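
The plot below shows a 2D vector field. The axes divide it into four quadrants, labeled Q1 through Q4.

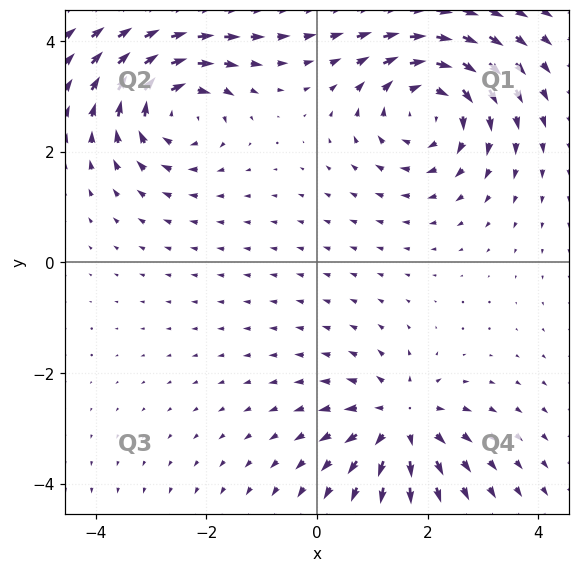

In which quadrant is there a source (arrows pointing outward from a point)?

Q4

The source sits at approximately (1.5, -2.9), which lies in quadrant Q4. The divergence there is about +4, positive as expected for a source.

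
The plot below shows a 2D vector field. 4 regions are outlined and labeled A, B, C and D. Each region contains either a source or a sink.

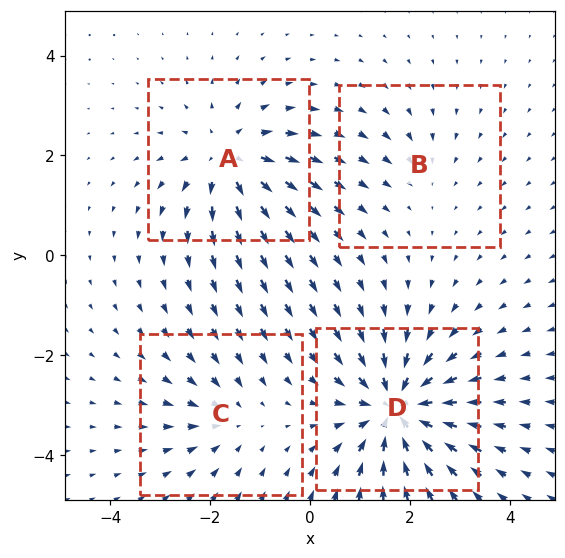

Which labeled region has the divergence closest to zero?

Divergence at each region's feature centre — A: about +5, B: about -2, C: about -3, D: about -7. Region B is closest to zero.

B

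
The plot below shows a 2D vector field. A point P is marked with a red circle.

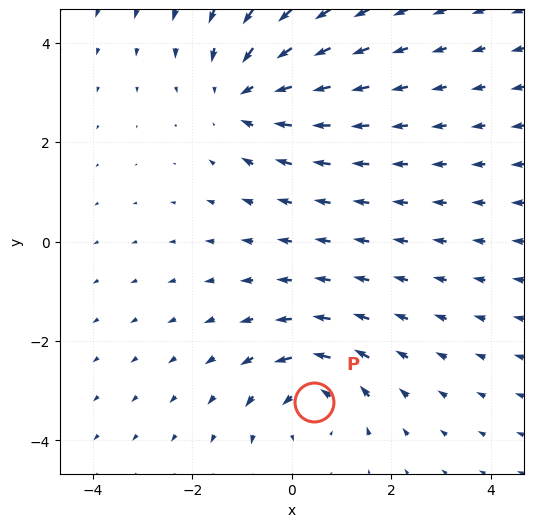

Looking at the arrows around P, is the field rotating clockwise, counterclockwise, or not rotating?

Near P at (0.4, -3.2) the arrows circulate counterclockwise. The curl (z-component) there is about +3; positive curl means counterclockwise rotation.

counterclockwise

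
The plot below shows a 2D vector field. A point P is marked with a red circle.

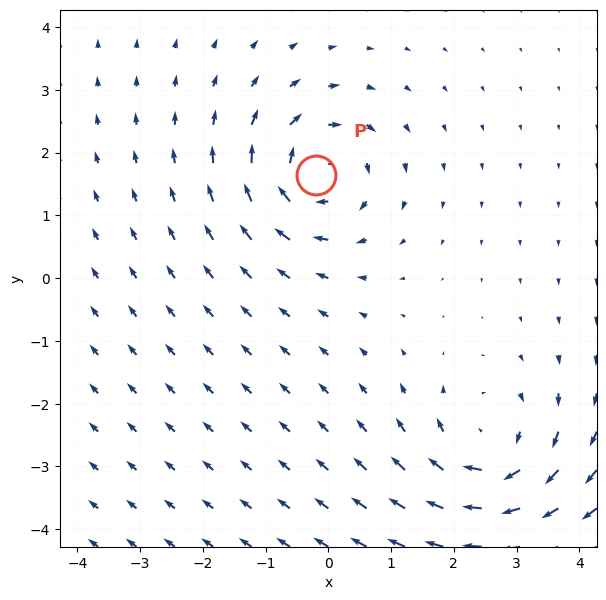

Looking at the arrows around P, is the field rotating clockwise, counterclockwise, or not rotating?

clockwise

Near P at (-0.2, 1.6) the arrows circulate clockwise. The curl (z-component) there is about -6; negative curl means clockwise rotation.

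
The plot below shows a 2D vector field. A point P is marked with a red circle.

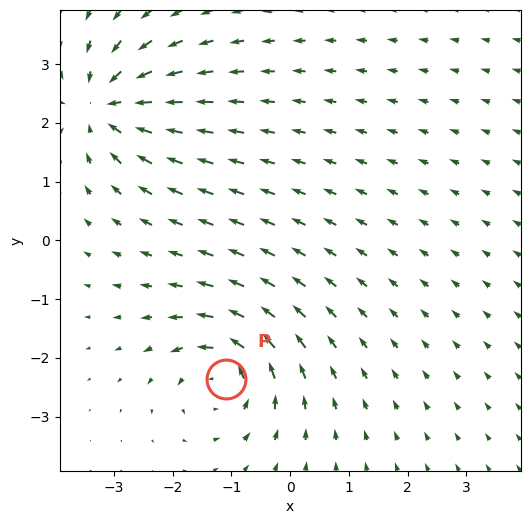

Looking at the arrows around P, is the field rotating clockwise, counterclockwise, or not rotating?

Near P at (-1.1, -2.4) the arrows circulate counterclockwise. The curl (z-component) there is about +4; positive curl means counterclockwise rotation.

counterclockwise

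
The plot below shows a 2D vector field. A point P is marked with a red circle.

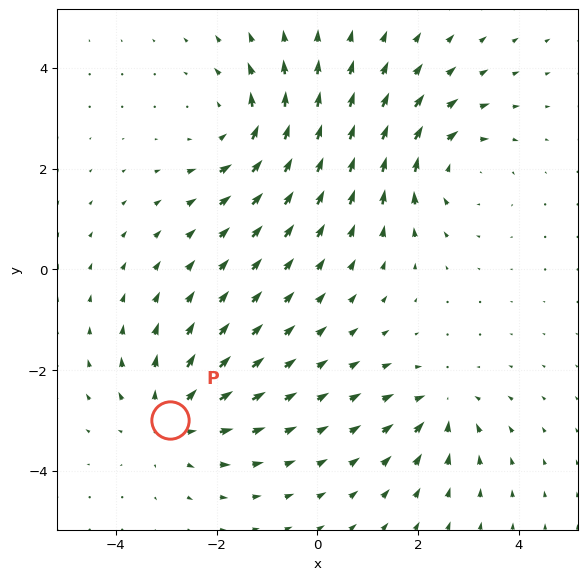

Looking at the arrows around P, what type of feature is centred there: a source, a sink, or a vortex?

At P (-2.9, -3.0) the arrows spread outward. Divergence about +4, curl ≈0 — positive divergence with near-zero curl is a source.

source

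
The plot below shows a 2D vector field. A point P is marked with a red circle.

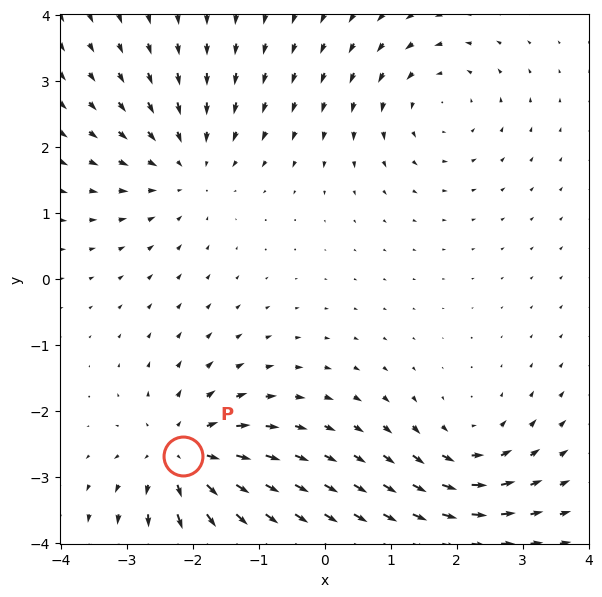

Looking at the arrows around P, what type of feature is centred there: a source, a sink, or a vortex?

source

At P (-2.1, -2.7) the arrows spread outward. Divergence about +6, curl ≈0 — positive divergence with near-zero curl is a source.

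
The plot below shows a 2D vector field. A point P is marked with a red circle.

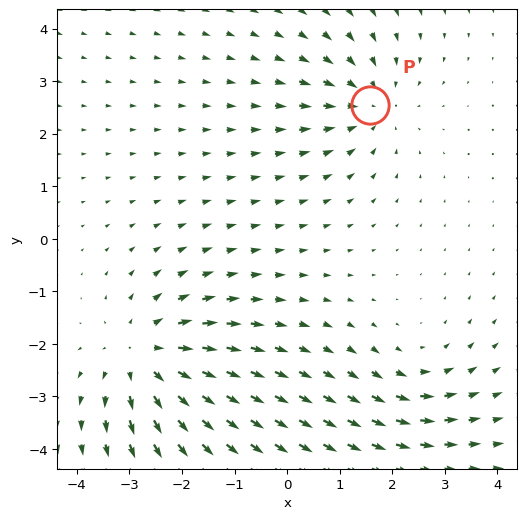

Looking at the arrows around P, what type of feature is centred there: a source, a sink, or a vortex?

sink

At P (1.6, 2.6) the arrows converge inward. Divergence about -3, curl ≈0 — negative divergence with near-zero curl is a sink.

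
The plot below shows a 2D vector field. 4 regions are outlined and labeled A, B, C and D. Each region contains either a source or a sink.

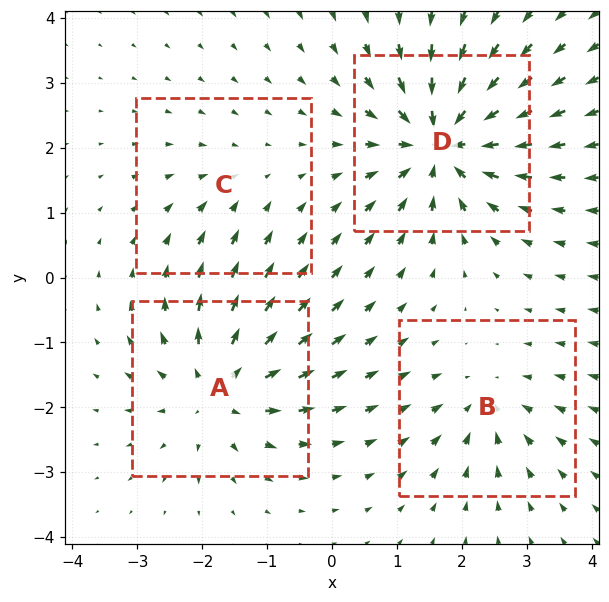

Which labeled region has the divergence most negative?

Divergence at each region's feature centre — A: about +6, B: about -4, C: about -2, D: about -8. Region D is most negative.

D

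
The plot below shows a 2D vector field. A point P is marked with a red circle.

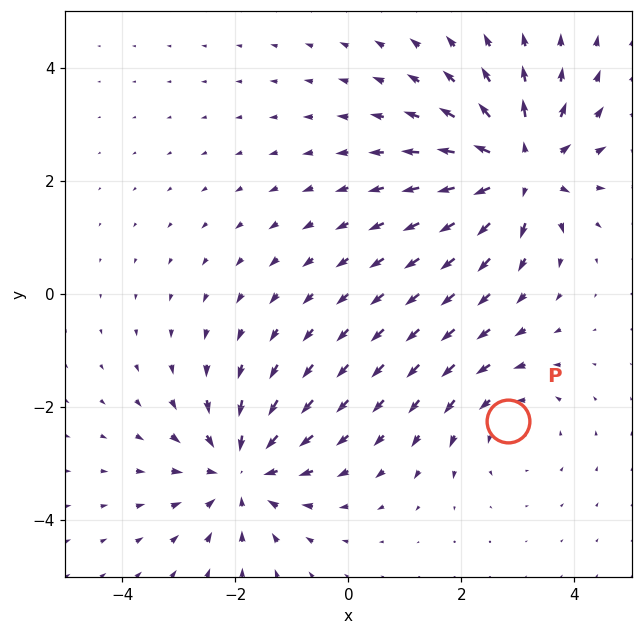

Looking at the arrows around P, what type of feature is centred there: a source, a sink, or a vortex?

vortex

At P (2.8, -2.2) the arrows circulate counterclockwise. Divergence ≈0, curl about +3 — near-zero divergence with nonzero curl is a vortex.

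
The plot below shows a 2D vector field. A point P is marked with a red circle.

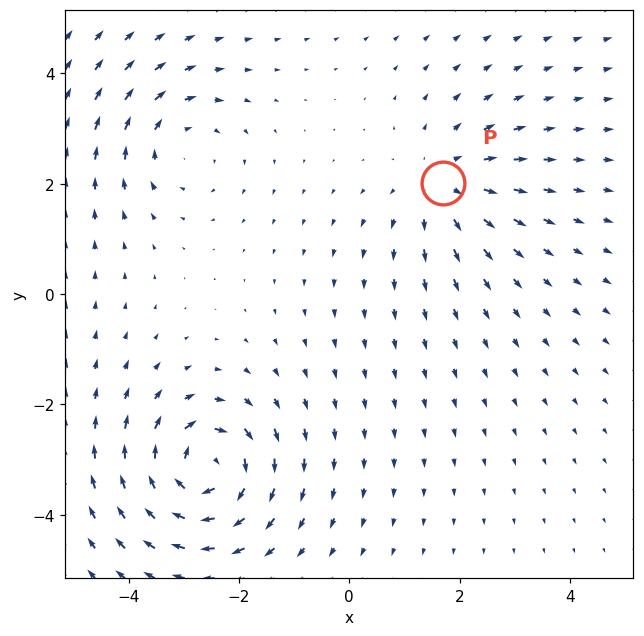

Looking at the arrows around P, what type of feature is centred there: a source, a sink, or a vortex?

source

At P (1.7, 2.0) the arrows spread outward. Divergence about +3, curl ≈0 — positive divergence with near-zero curl is a source.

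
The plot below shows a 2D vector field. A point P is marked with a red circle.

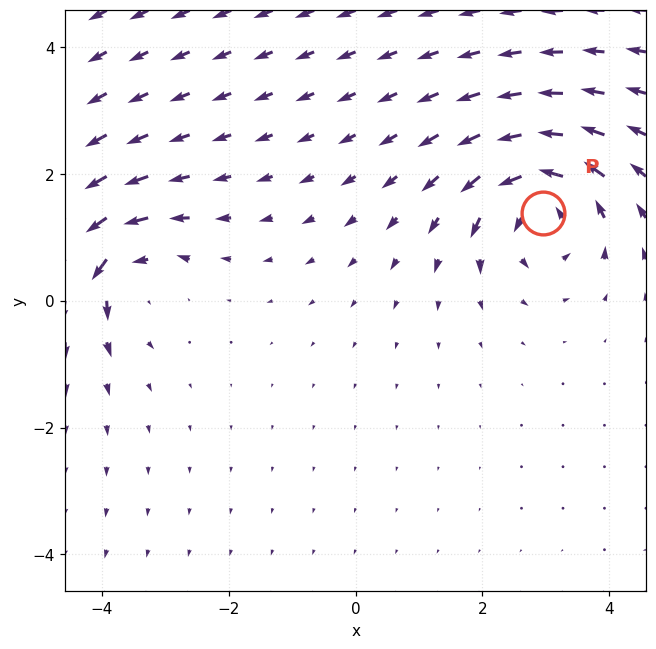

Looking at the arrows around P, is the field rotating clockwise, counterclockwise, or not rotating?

counterclockwise

Near P at (3.0, 1.4) the arrows circulate counterclockwise. The curl (z-component) there is about +5; positive curl means counterclockwise rotation.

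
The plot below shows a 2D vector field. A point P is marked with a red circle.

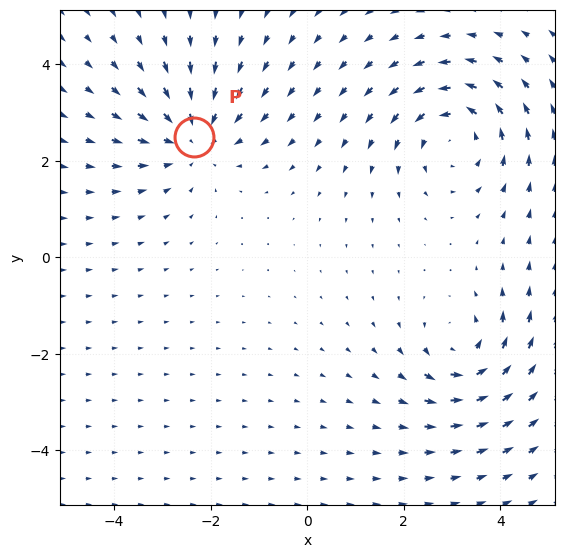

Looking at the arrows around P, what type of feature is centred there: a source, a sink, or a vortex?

At P (-2.3, 2.5) the arrows converge inward. Divergence about -4, curl ≈0 — negative divergence with near-zero curl is a sink.

sink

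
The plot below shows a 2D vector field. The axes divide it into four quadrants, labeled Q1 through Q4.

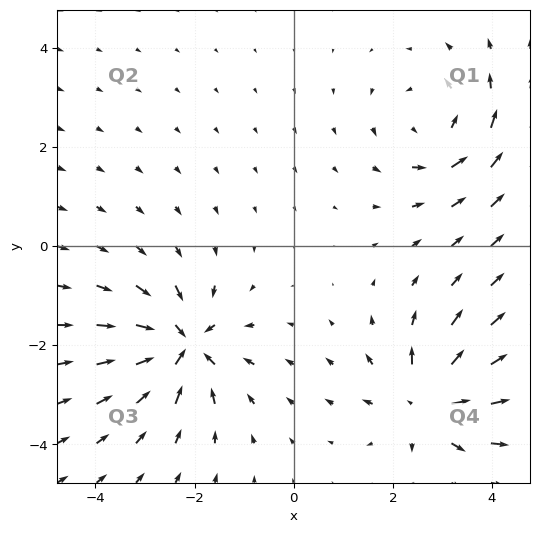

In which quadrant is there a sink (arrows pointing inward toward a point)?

Q3

The sink sits at approximately (-2.2, -2.0), which lies in quadrant Q3. The divergence there is about -6, negative as expected for a sink.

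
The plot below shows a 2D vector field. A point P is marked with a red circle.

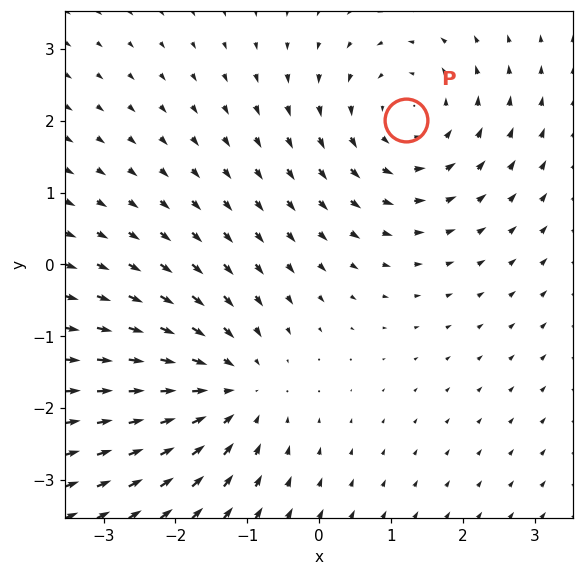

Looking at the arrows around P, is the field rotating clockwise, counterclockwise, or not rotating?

counterclockwise

Near P at (1.2, 2.0) the arrows circulate counterclockwise. The curl (z-component) there is about +2; positive curl means counterclockwise rotation.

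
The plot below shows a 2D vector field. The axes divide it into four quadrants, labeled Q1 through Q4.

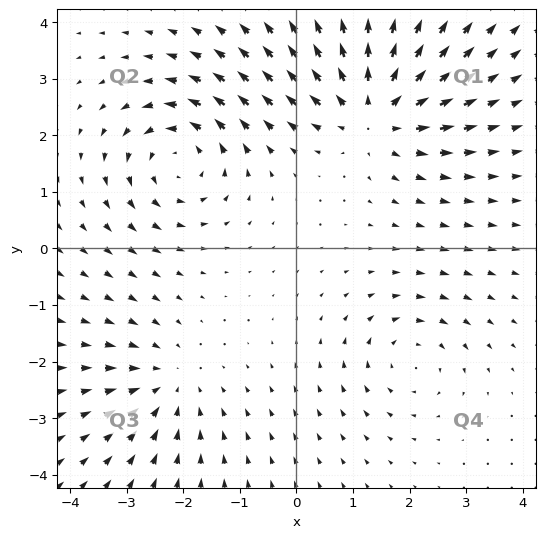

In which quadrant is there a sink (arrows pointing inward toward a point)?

The sink sits at approximately (-2.3, -2.4), which lies in quadrant Q3. The divergence there is about -3, negative as expected for a sink.

Q3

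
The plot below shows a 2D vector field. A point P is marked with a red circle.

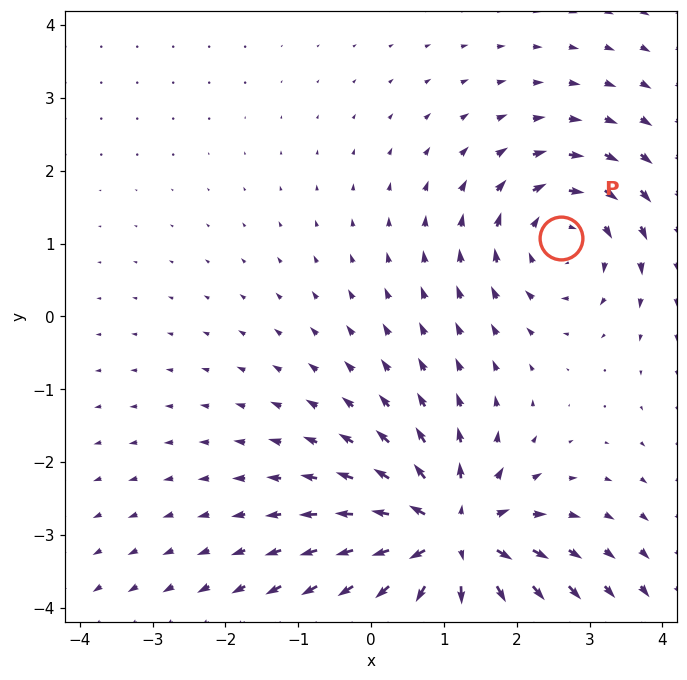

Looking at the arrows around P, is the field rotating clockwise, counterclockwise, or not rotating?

clockwise

Near P at (2.6, 1.1) the arrows circulate clockwise. The curl (z-component) there is about -3; negative curl means clockwise rotation.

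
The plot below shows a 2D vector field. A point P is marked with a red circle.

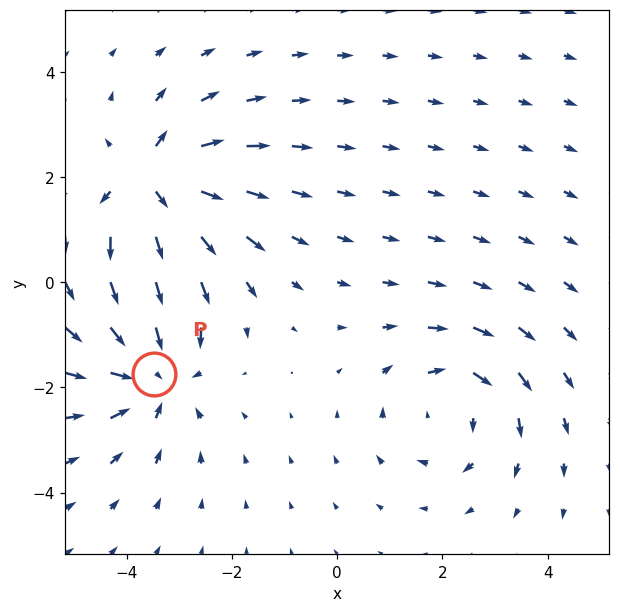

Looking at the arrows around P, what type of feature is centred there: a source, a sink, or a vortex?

sink

At P (-3.5, -1.7) the arrows converge inward. Divergence about -4, curl ≈0 — negative divergence with near-zero curl is a sink.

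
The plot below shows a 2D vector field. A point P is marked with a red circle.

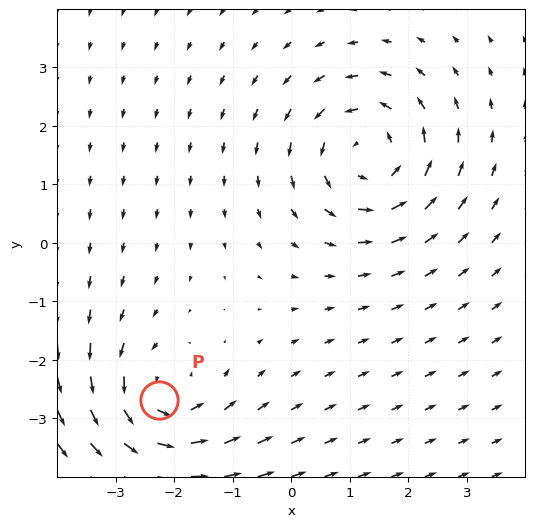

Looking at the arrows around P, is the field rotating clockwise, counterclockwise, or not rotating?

Near P at (-2.3, -2.7) the arrows circulate counterclockwise. The curl (z-component) there is about +3; positive curl means counterclockwise rotation.

counterclockwise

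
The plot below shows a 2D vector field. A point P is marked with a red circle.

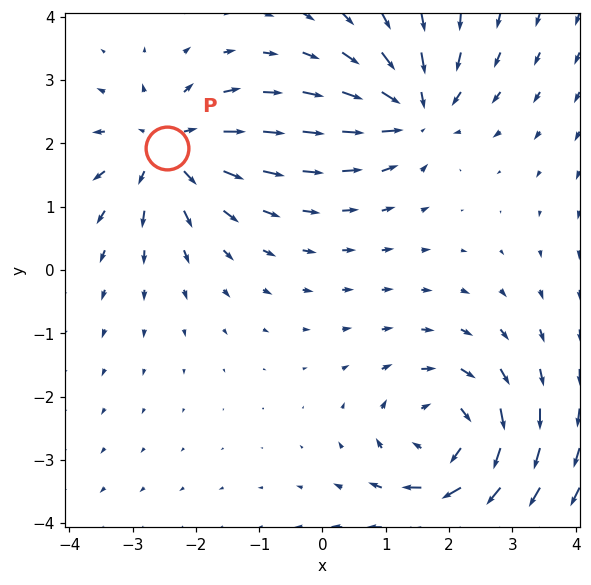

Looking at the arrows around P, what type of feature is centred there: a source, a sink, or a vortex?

source

At P (-2.5, 1.9) the arrows spread outward. Divergence about +4, curl ≈0 — positive divergence with near-zero curl is a source.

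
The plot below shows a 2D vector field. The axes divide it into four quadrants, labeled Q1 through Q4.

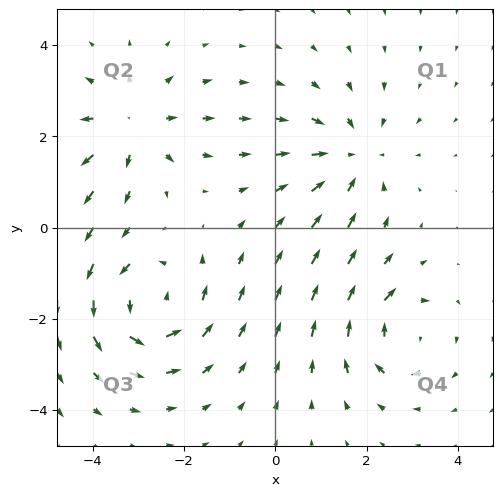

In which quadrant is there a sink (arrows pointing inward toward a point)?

Q1

The sink sits at approximately (1.7, 1.5), which lies in quadrant Q1. The divergence there is about -3, negative as expected for a sink.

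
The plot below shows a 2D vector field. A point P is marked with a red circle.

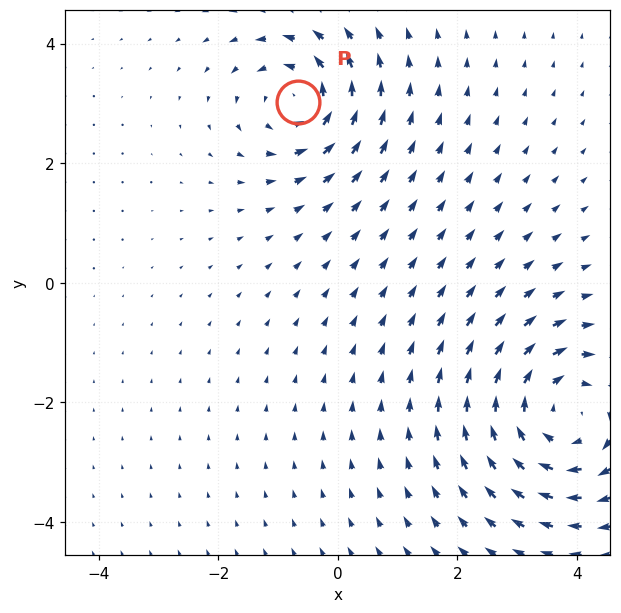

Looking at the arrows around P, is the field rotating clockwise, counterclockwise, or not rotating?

Near P at (-0.7, 3.0) the arrows circulate counterclockwise. The curl (z-component) there is about +3; positive curl means counterclockwise rotation.

counterclockwise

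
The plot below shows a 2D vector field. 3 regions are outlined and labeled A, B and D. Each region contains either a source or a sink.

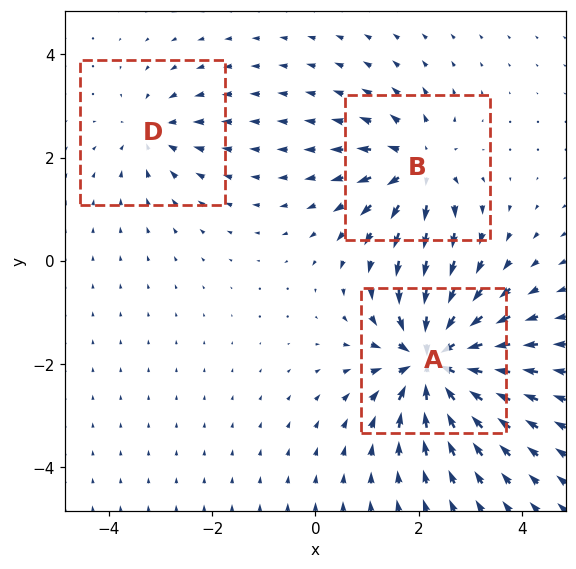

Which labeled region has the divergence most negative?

Divergence at each region's feature centre — A: about -6, B: about +4, D: about -3. Region A is most negative.

A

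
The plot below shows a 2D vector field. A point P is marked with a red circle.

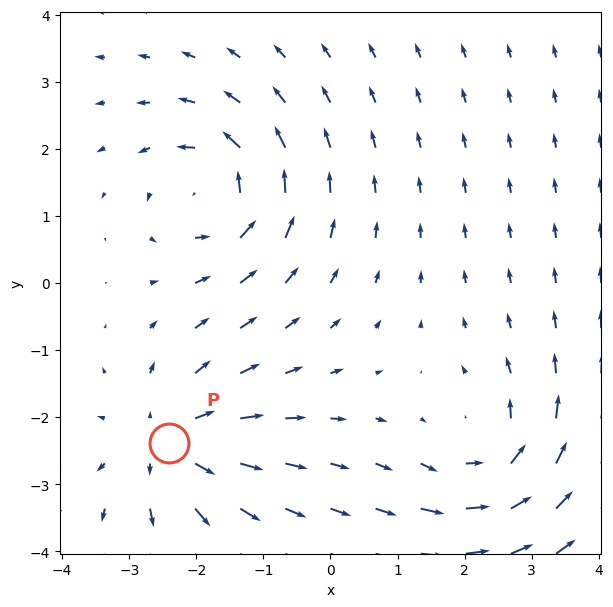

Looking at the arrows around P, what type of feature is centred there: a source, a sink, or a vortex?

At P (-2.4, -2.4) the arrows spread outward. Divergence about +5, curl ≈0 — positive divergence with near-zero curl is a source.

source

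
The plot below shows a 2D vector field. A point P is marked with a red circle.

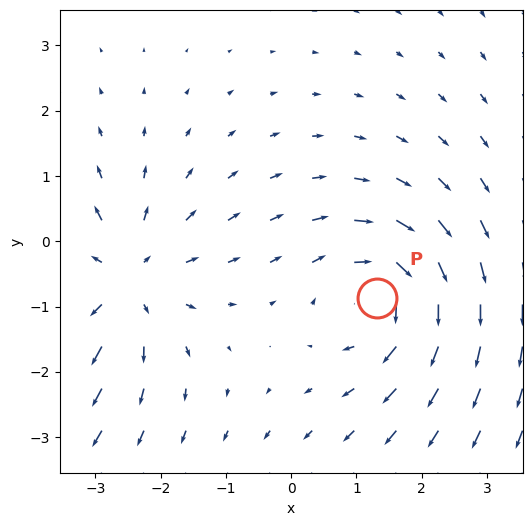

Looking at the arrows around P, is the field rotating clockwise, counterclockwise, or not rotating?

clockwise

Near P at (1.3, -0.9) the arrows circulate clockwise. The curl (z-component) there is about -5; negative curl means clockwise rotation.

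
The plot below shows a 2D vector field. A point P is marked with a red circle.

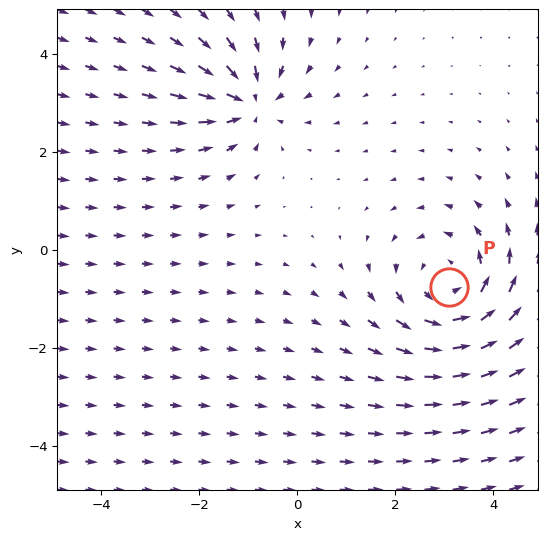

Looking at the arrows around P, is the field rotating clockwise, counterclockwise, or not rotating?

Near P at (3.1, -0.8) the arrows circulate counterclockwise. The curl (z-component) there is about +3; positive curl means counterclockwise rotation.

counterclockwise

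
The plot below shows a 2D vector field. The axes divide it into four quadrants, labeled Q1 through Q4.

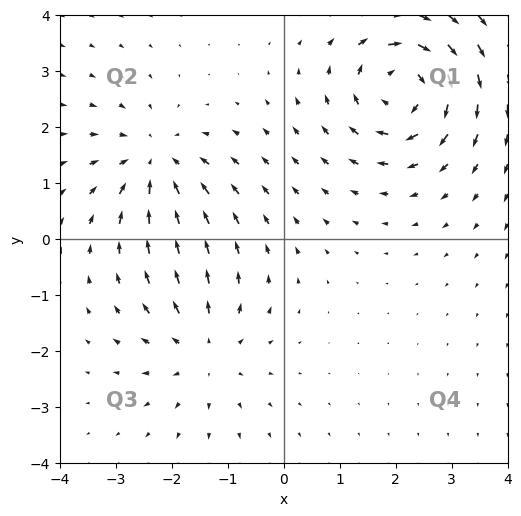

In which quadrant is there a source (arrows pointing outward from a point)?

The source sits at approximately (-1.4, -2.0), which lies in quadrant Q3. The divergence there is about +3, positive as expected for a source.

Q3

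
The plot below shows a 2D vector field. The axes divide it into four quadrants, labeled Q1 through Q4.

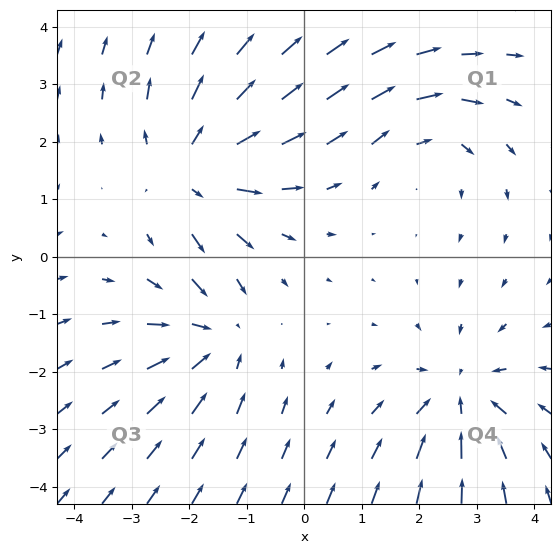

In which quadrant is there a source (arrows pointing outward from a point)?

The source sits at approximately (-1.9, 1.5), which lies in quadrant Q2. The divergence there is about +3, positive as expected for a source.

Q2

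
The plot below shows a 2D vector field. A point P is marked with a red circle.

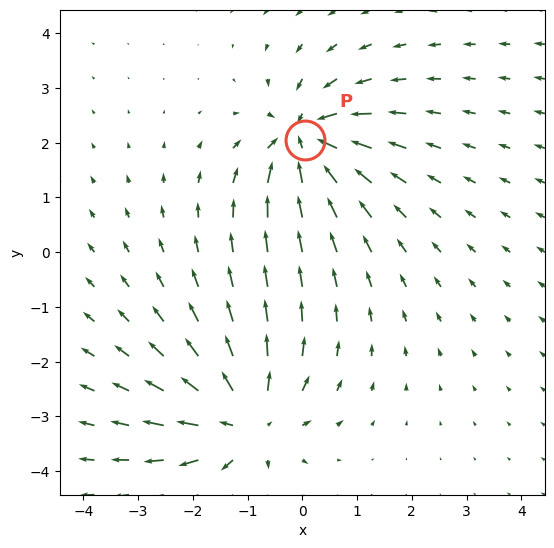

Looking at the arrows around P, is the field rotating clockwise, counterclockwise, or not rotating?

Near P at (0.1, 2.0) the arrows show no circulation. The curl there is ≈0.

not rotating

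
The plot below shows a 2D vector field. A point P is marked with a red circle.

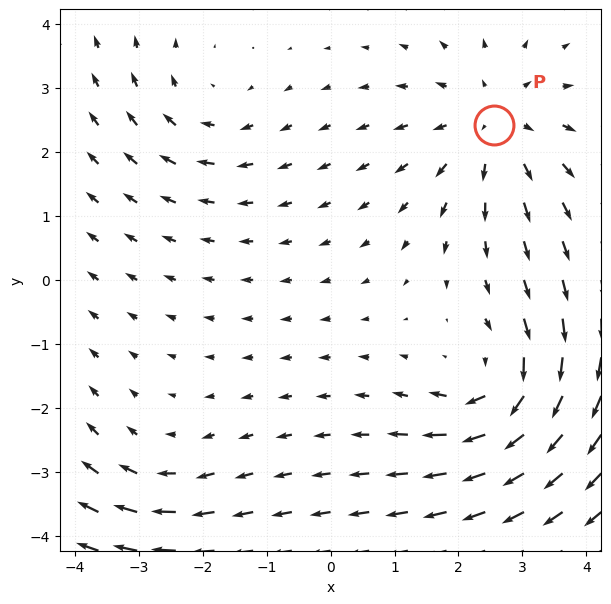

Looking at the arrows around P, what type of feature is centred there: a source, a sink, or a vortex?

At P (2.6, 2.4) the arrows spread outward. Divergence about +4, curl ≈0 — positive divergence with near-zero curl is a source.

source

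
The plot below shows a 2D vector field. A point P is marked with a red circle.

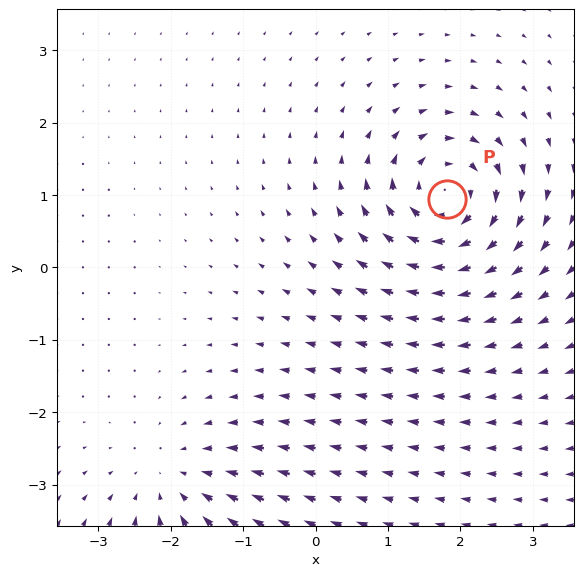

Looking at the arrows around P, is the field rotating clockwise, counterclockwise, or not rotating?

clockwise

Near P at (1.8, 0.9) the arrows circulate clockwise. The curl (z-component) there is about -7; negative curl means clockwise rotation.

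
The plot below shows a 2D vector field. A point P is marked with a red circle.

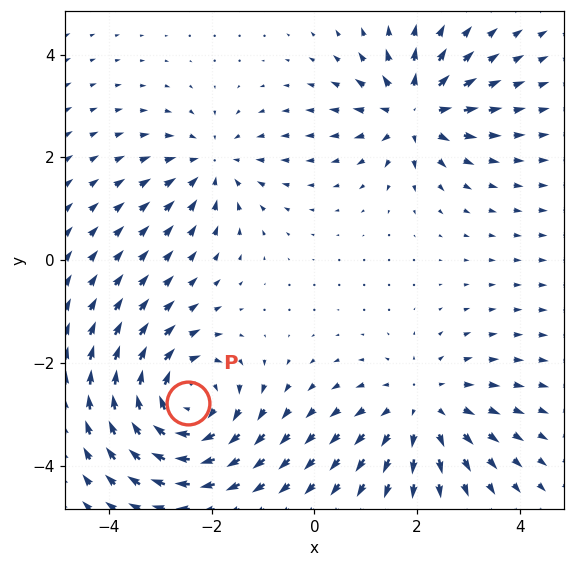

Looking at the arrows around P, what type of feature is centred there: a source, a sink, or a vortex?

At P (-2.5, -2.8) the arrows circulate clockwise. Divergence ≈0, curl about -4 — near-zero divergence with nonzero curl is a vortex.

vortex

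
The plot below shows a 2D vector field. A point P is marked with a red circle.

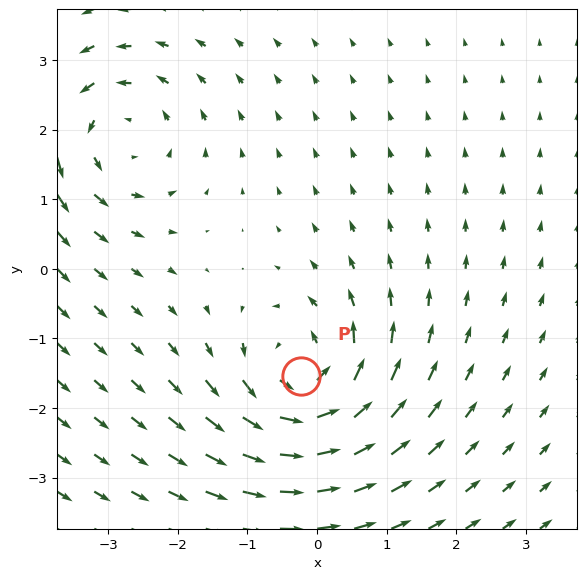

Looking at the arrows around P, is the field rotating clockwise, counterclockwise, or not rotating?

counterclockwise

Near P at (-0.2, -1.5) the arrows circulate counterclockwise. The curl (z-component) there is about +5; positive curl means counterclockwise rotation.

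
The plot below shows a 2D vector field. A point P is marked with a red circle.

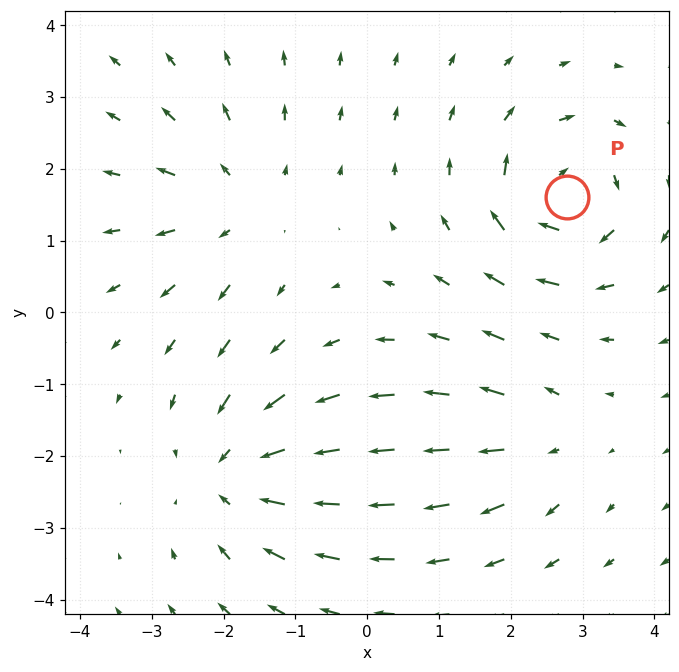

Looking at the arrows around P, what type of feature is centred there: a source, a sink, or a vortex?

vortex

At P (2.8, 1.6) the arrows circulate clockwise. Divergence ≈0, curl about -7 — near-zero divergence with nonzero curl is a vortex.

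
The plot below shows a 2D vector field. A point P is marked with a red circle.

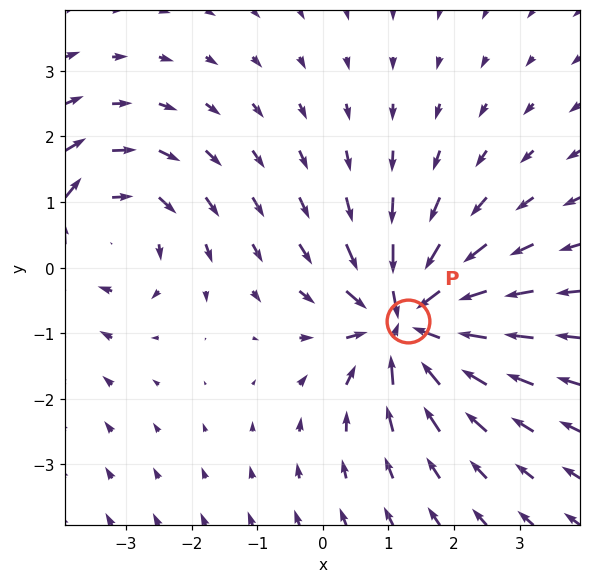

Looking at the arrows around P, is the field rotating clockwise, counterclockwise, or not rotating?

Near P at (1.3, -0.8) the arrows show no circulation. The curl there is ≈0.

not rotating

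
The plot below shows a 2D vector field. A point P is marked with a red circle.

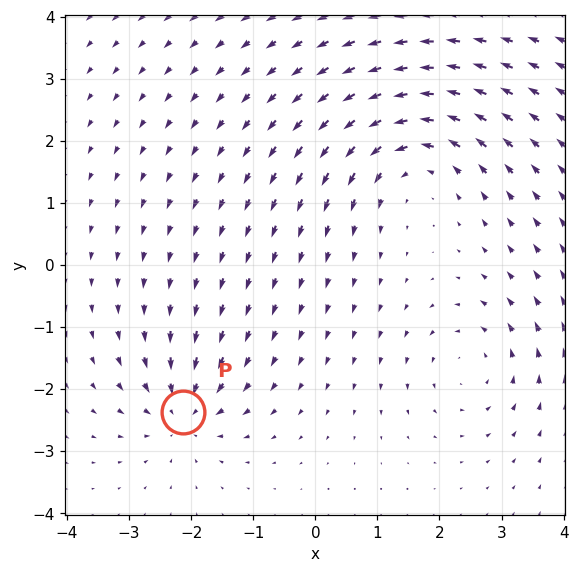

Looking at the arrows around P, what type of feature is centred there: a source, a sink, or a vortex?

sink

At P (-2.1, -2.4) the arrows converge inward. Divergence about -4, curl ≈0 — negative divergence with near-zero curl is a sink.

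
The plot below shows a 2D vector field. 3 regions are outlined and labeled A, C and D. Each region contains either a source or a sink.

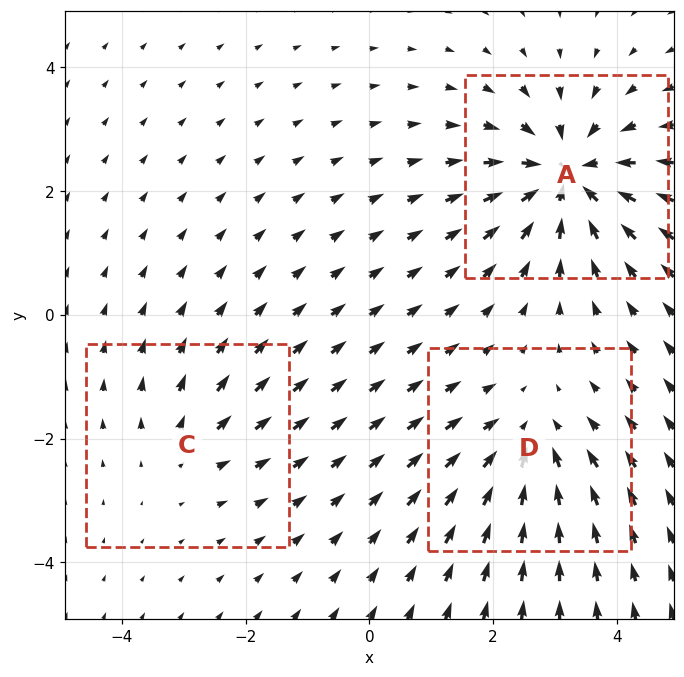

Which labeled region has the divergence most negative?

Divergence at each region's feature centre — A: about -5, C: about +2, D: about -3. Region A is most negative.

A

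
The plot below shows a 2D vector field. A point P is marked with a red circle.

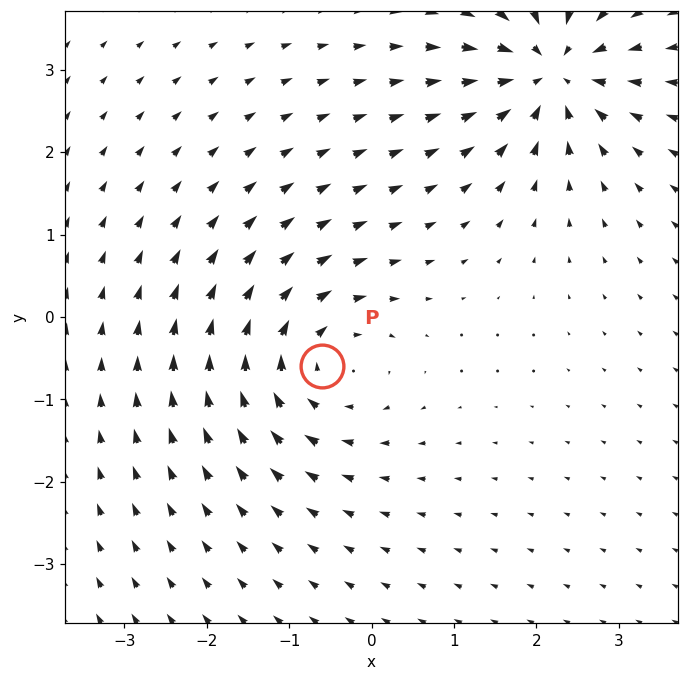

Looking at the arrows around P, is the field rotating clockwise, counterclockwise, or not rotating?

Near P at (-0.6, -0.6) the arrows circulate clockwise. The curl (z-component) there is about -4; negative curl means clockwise rotation.

clockwise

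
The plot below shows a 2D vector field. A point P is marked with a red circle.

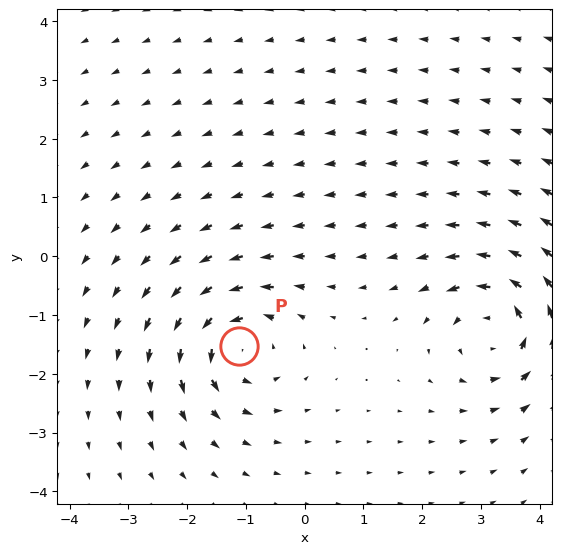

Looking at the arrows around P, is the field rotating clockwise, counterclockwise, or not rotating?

Near P at (-1.1, -1.5) the arrows circulate counterclockwise. The curl (z-component) there is about +6; positive curl means counterclockwise rotation.

counterclockwise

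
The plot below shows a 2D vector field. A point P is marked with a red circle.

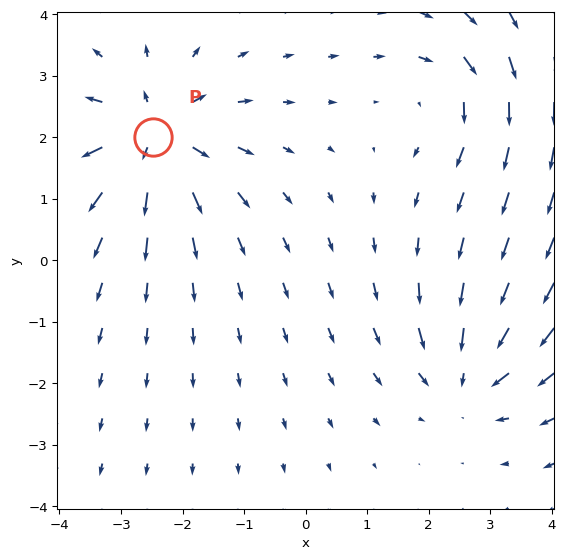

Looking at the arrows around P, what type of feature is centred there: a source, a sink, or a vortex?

At P (-2.5, 2.0) the arrows spread outward. Divergence about +5, curl ≈0 — positive divergence with near-zero curl is a source.

source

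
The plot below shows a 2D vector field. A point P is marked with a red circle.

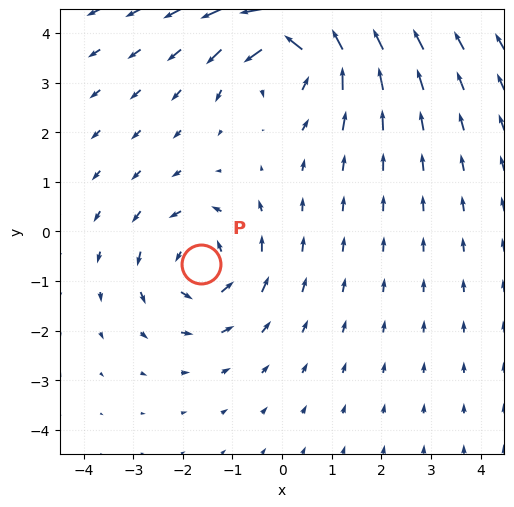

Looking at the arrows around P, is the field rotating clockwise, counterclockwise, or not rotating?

counterclockwise

Near P at (-1.6, -0.7) the arrows circulate counterclockwise. The curl (z-component) there is about +4; positive curl means counterclockwise rotation.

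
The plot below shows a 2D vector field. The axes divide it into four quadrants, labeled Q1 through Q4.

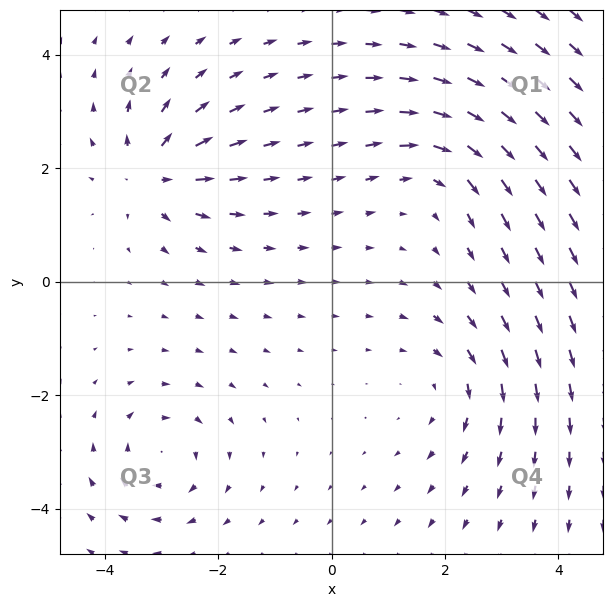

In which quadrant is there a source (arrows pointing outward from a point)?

The source sits at approximately (-3.2, 1.9), which lies in quadrant Q2. The divergence there is about +5, positive as expected for a source.

Q2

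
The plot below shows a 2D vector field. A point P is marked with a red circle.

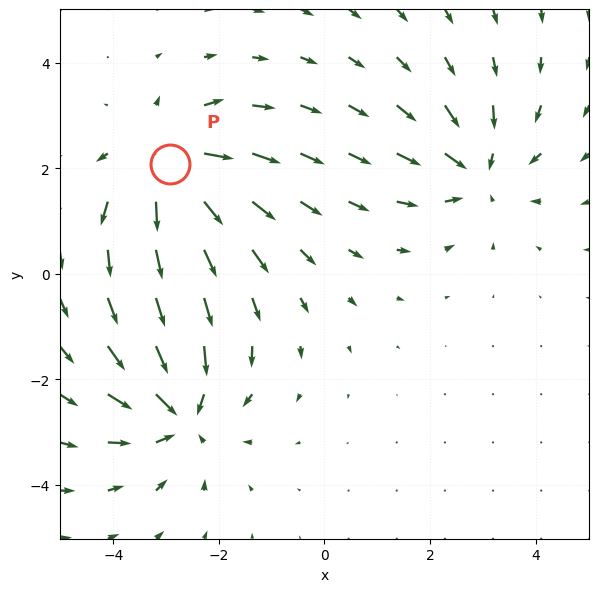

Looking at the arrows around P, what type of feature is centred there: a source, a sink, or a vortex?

At P (-2.9, 2.1) the arrows spread outward. Divergence about +6, curl ≈0 — positive divergence with near-zero curl is a source.

source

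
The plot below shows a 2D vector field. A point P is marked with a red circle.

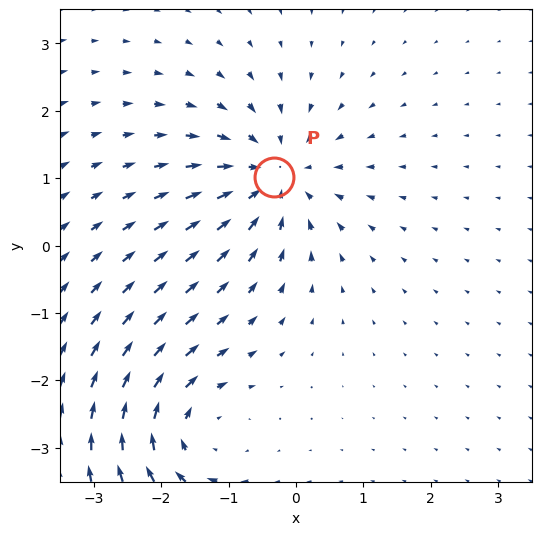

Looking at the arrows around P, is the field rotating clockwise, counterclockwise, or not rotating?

Near P at (-0.3, 1.0) the arrows show no circulation. The curl there is ≈0.

not rotating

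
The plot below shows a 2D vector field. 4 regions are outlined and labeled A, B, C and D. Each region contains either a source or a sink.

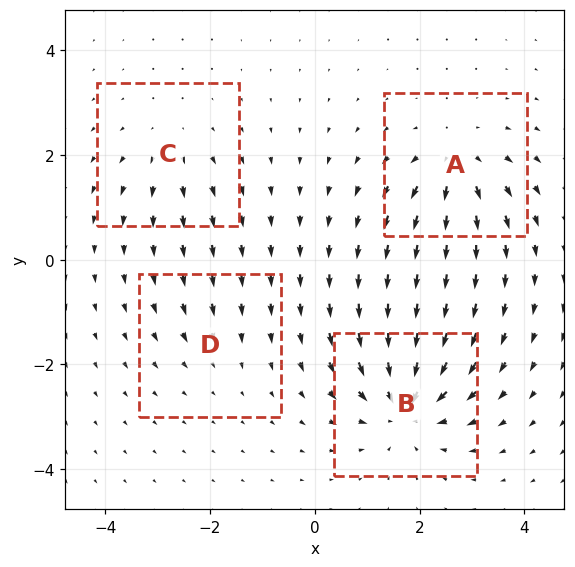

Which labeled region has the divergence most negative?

Divergence at each region's feature centre — A: about +6, B: about -7, C: about +3, D: about -2. Region B is most negative.

B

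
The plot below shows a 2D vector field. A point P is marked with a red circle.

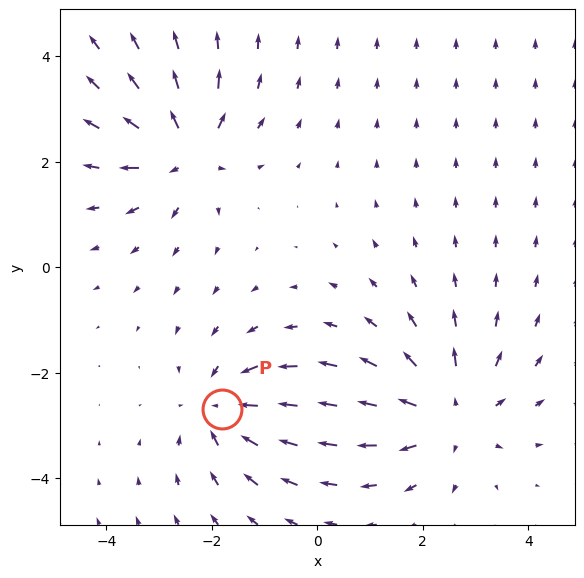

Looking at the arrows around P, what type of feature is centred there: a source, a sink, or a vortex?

sink

At P (-1.8, -2.7) the arrows converge inward. Divergence about -3, curl ≈0 — negative divergence with near-zero curl is a sink.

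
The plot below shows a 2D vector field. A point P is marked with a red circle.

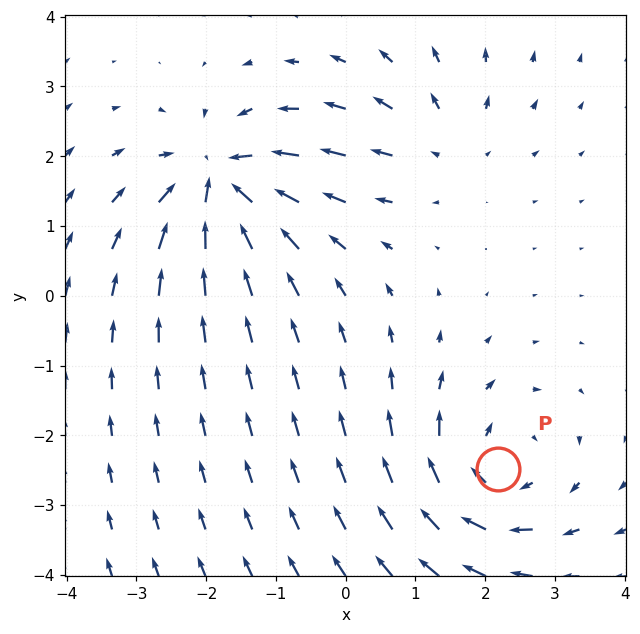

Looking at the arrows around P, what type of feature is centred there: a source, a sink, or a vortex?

vortex

At P (2.2, -2.5) the arrows circulate clockwise. Divergence ≈0, curl about -5 — near-zero divergence with nonzero curl is a vortex.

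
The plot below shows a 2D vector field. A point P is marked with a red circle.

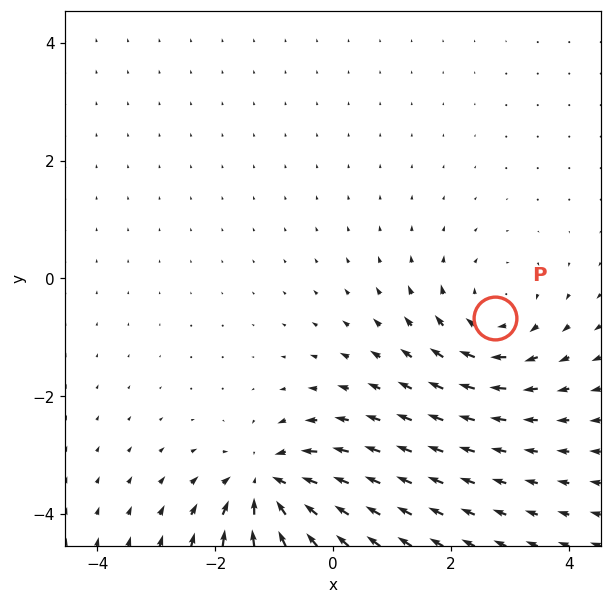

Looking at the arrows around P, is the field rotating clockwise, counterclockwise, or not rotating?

clockwise

Near P at (2.7, -0.7) the arrows circulate clockwise. The curl (z-component) there is about -3; negative curl means clockwise rotation.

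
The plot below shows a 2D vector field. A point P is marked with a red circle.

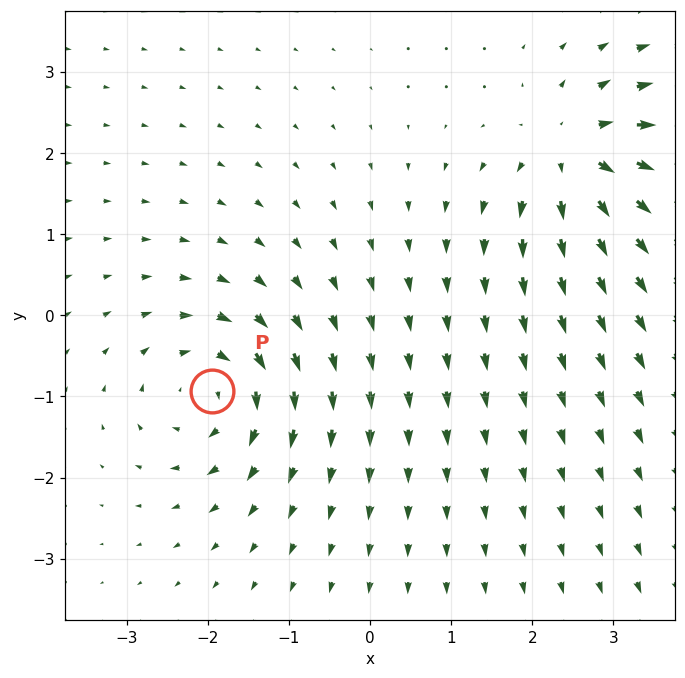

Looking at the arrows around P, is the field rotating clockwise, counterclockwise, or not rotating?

Near P at (-2.0, -0.9) the arrows circulate clockwise. The curl (z-component) there is about -6; negative curl means clockwise rotation.

clockwise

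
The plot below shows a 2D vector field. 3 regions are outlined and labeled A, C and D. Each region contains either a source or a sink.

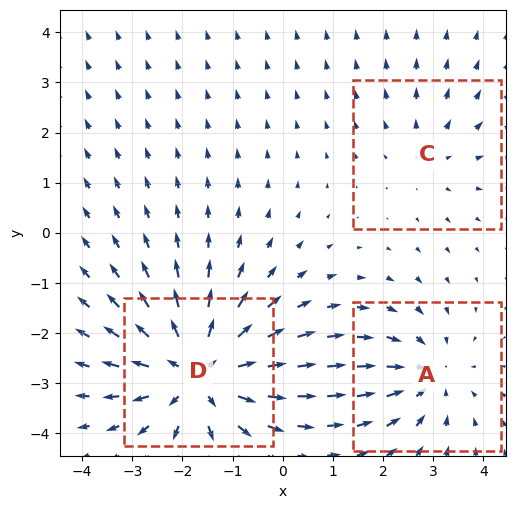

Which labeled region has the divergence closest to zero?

Divergence at each region's feature centre — A: about -3, C: about +2, D: about +4. Region C is closest to zero.

C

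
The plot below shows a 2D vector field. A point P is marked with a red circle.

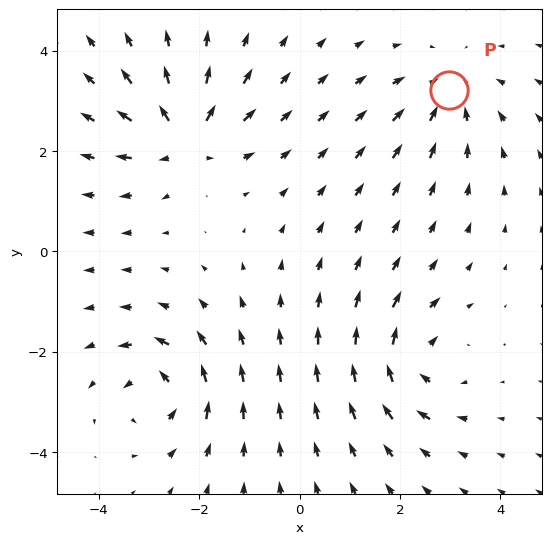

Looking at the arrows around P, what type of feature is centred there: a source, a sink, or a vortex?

sink

At P (3.0, 3.2) the arrows converge inward. Divergence about -4, curl ≈0 — negative divergence with near-zero curl is a sink.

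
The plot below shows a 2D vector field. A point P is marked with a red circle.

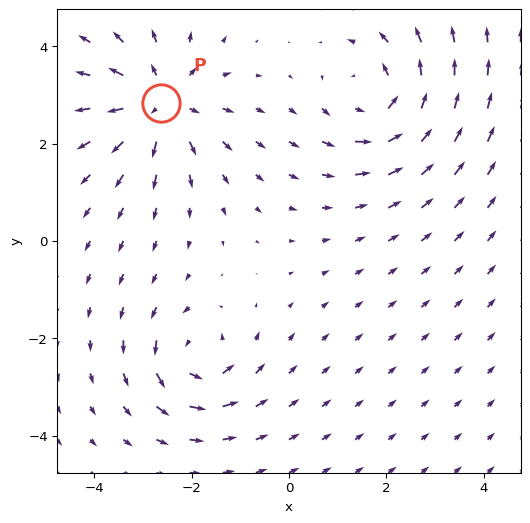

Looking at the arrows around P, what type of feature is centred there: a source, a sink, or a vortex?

At P (-2.6, 2.8) the arrows spread outward. Divergence about +4, curl ≈0 — positive divergence with near-zero curl is a source.

source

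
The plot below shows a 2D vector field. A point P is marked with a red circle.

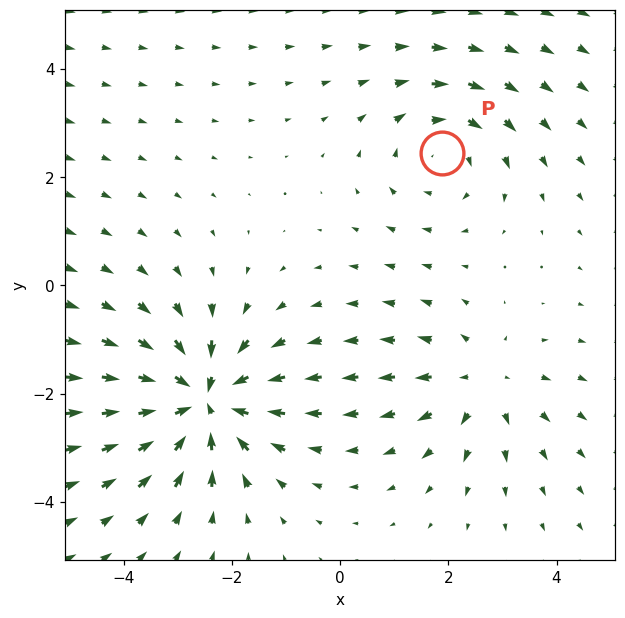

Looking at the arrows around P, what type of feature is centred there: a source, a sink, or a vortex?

vortex

At P (1.9, 2.4) the arrows circulate clockwise. Divergence ≈0, curl about -3 — near-zero divergence with nonzero curl is a vortex.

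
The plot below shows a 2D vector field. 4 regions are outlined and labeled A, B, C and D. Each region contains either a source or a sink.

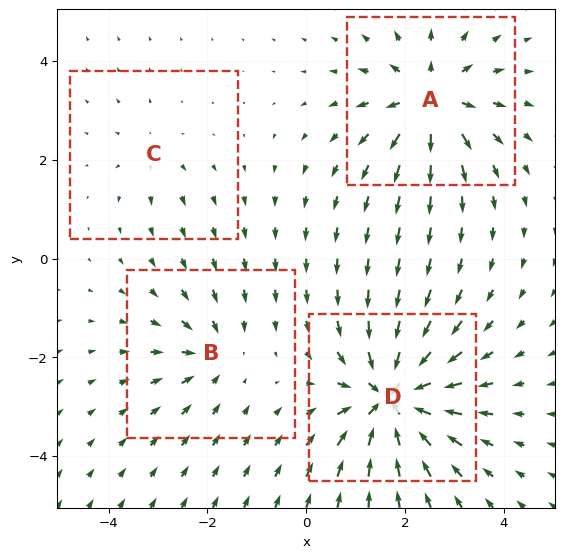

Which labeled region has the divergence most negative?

D

Divergence at each region's feature centre — A: about +6, B: about -4, C: about +2, D: about -8. Region D is most negative.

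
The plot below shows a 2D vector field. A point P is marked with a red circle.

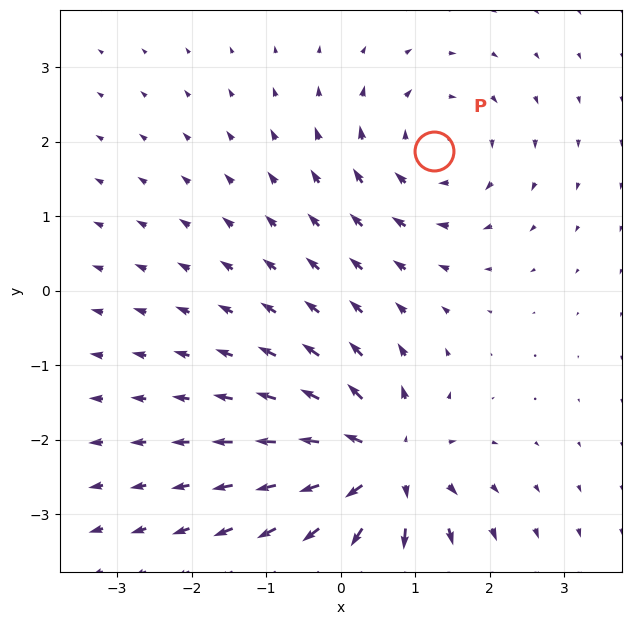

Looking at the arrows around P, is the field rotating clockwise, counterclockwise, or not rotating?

clockwise

Near P at (1.3, 1.9) the arrows circulate clockwise. The curl (z-component) there is about -3; negative curl means clockwise rotation.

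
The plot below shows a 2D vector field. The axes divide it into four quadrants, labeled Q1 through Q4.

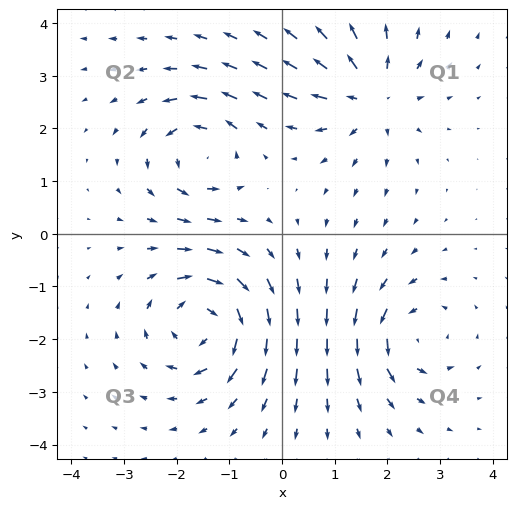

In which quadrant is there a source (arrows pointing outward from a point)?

The source sits at approximately (1.7, 2.6), which lies in quadrant Q1. The divergence there is about +5, positive as expected for a source.

Q1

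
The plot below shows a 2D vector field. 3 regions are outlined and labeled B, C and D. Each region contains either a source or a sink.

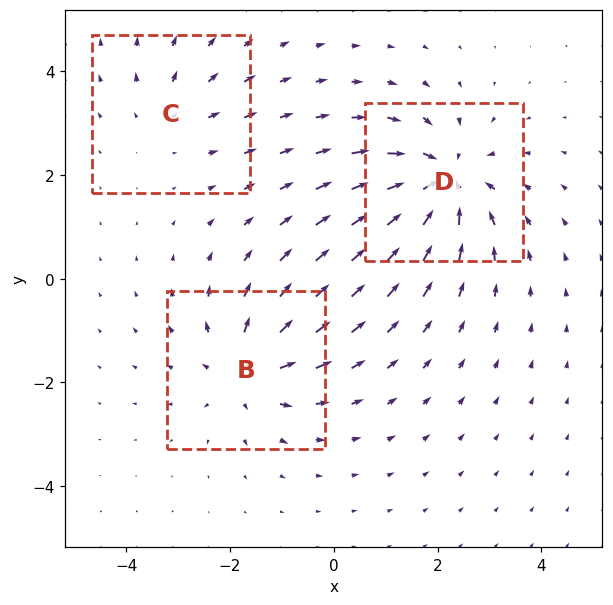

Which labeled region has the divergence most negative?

D

Divergence at each region's feature centre — B: about +4, C: about +2, D: about -5. Region D is most negative.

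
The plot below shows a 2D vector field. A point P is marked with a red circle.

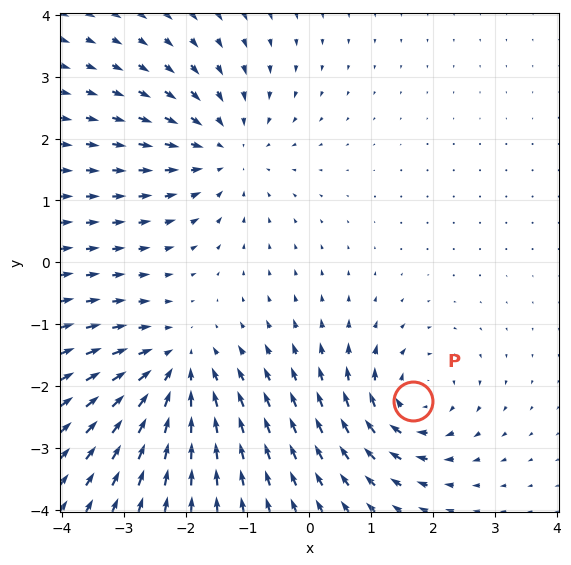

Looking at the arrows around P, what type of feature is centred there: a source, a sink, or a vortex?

At P (1.7, -2.2) the arrows circulate clockwise. Divergence ≈0, curl about -5 — near-zero divergence with nonzero curl is a vortex.

vortex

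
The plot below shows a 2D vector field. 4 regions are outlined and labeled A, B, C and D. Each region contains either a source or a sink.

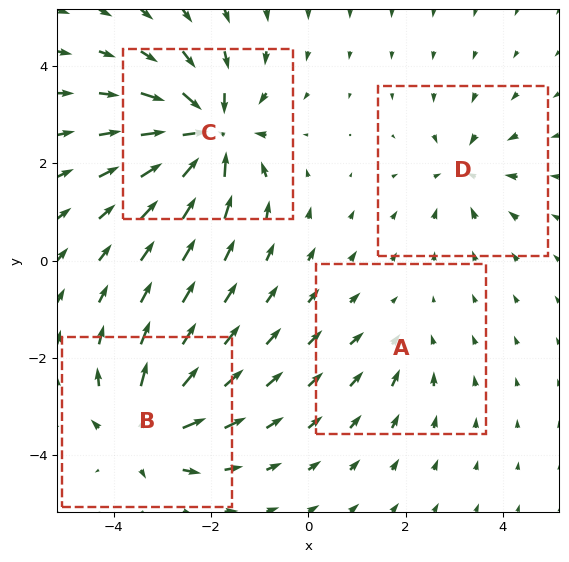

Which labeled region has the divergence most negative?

Divergence at each region's feature centre — A: about -3, B: about +6, C: about -9, D: about -4. Region C is most negative.

C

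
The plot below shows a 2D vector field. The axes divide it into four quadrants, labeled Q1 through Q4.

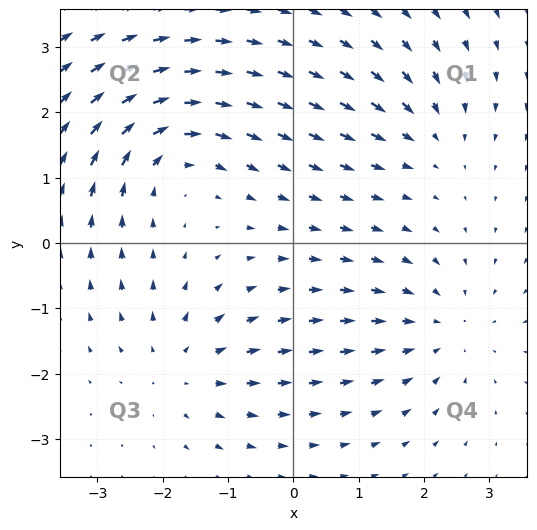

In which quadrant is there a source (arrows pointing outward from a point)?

The source sits at approximately (-1.7, -1.9), which lies in quadrant Q3. The divergence there is about +4, positive as expected for a source.

Q3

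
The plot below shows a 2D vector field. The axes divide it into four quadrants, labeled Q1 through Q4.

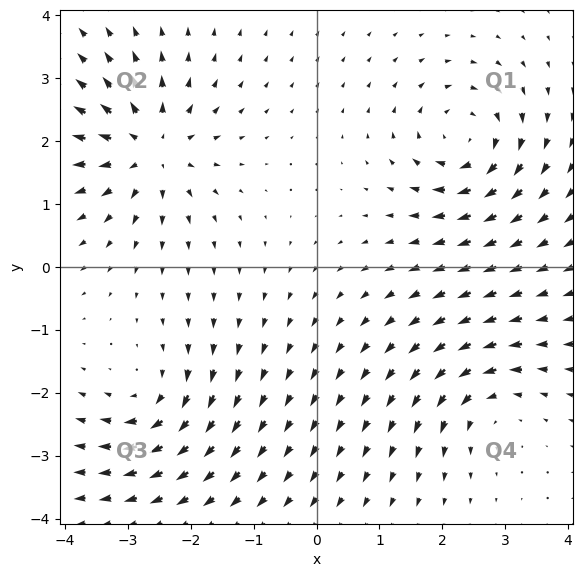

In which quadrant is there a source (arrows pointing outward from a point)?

The source sits at approximately (-2.6, 1.9), which lies in quadrant Q2. The divergence there is about +7, positive as expected for a source.

Q2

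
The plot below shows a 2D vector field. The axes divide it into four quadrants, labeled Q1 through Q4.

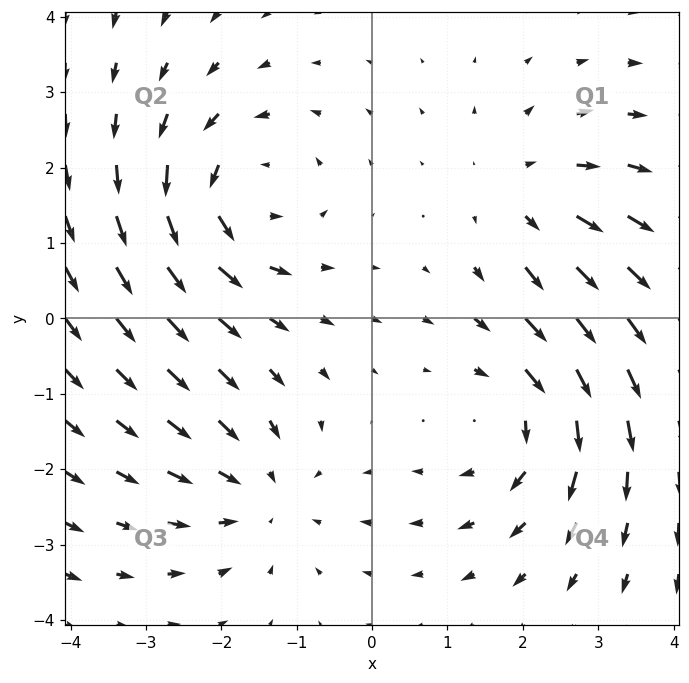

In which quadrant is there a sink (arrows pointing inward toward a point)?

The sink sits at approximately (-1.5, -2.3), which lies in quadrant Q3. The divergence there is about -2, negative as expected for a sink.

Q3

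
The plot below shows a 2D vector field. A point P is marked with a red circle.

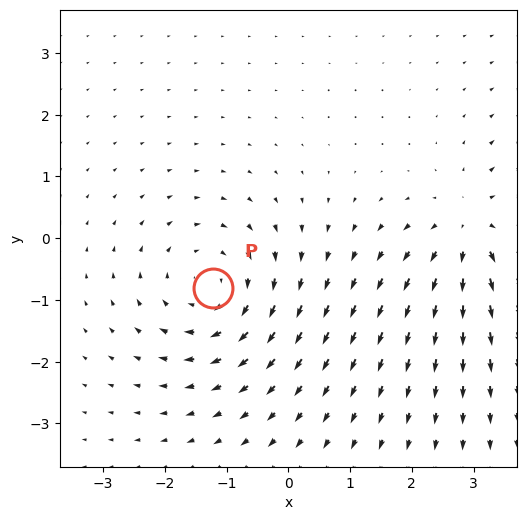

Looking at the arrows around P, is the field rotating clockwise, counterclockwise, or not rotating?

clockwise

Near P at (-1.2, -0.8) the arrows circulate clockwise. The curl (z-component) there is about -4; negative curl means clockwise rotation.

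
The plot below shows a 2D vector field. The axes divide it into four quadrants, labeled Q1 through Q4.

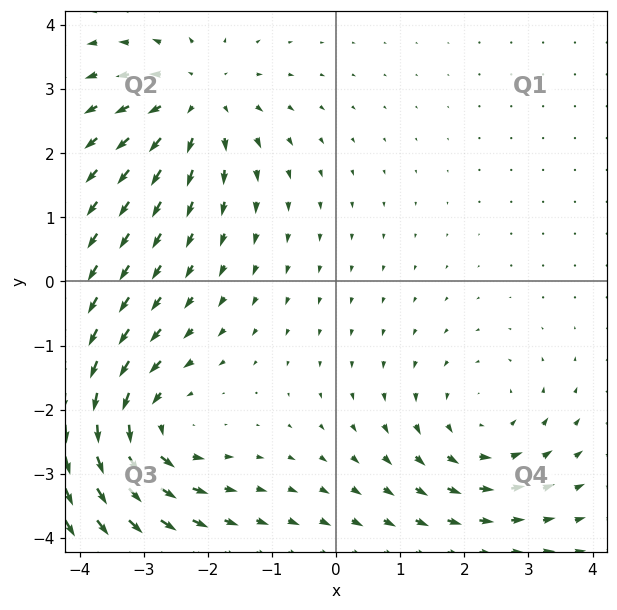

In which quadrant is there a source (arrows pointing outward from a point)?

The source sits at approximately (-2.2, 2.8), which lies in quadrant Q2. The divergence there is about +3, positive as expected for a source.

Q2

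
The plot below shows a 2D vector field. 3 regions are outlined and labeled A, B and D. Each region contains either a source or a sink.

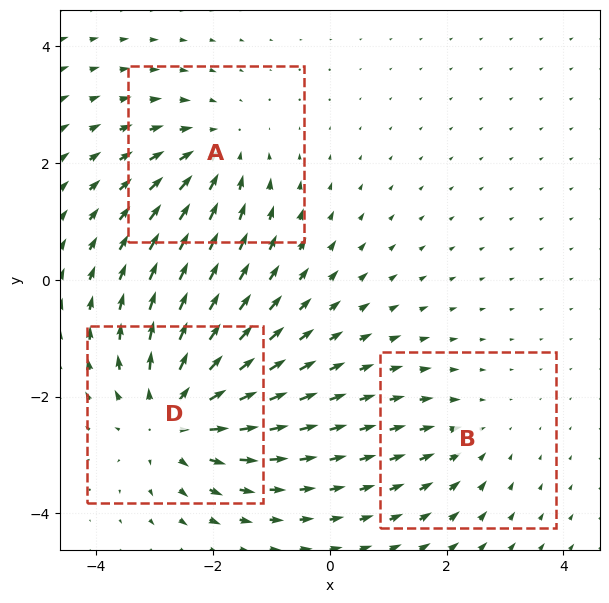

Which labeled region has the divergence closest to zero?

Divergence at each region's feature centre — A: about -3, B: about -2, D: about +4. Region B is closest to zero.

B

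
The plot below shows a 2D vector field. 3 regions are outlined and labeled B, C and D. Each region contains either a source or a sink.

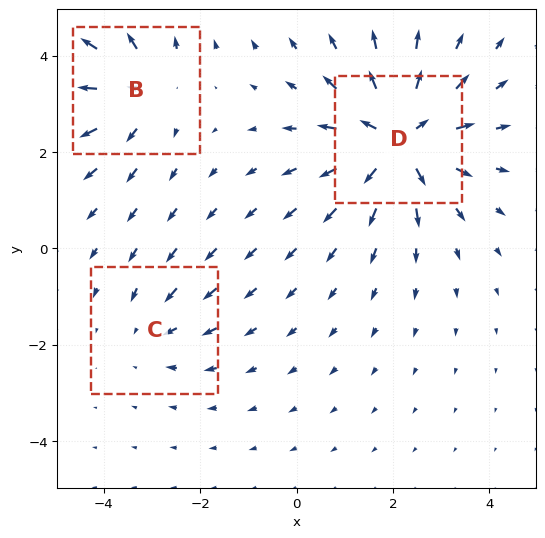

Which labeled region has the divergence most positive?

Divergence at each region's feature centre — B: about +3, C: about -2, D: about +5. Region D is most positive.

D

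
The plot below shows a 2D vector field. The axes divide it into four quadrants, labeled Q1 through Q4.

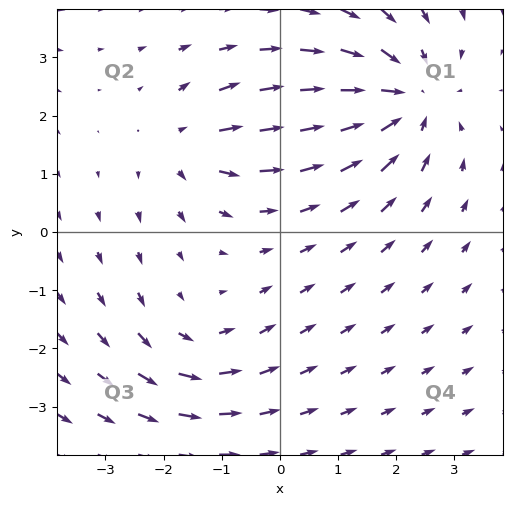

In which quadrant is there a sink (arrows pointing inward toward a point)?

Q1

The sink sits at approximately (2.1, 2.3), which lies in quadrant Q1. The divergence there is about -4, negative as expected for a sink.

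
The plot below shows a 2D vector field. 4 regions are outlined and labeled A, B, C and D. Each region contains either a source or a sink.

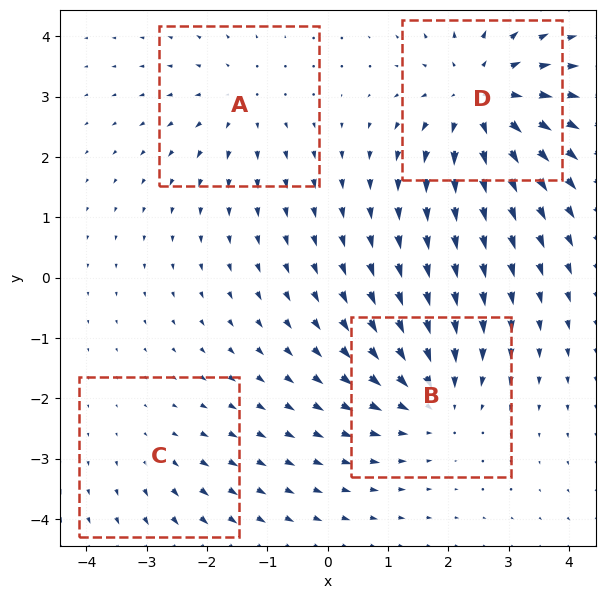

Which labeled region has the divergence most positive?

D

Divergence at each region's feature centre — A: about +3, B: about -5, C: about +2, D: about +6. Region D is most positive.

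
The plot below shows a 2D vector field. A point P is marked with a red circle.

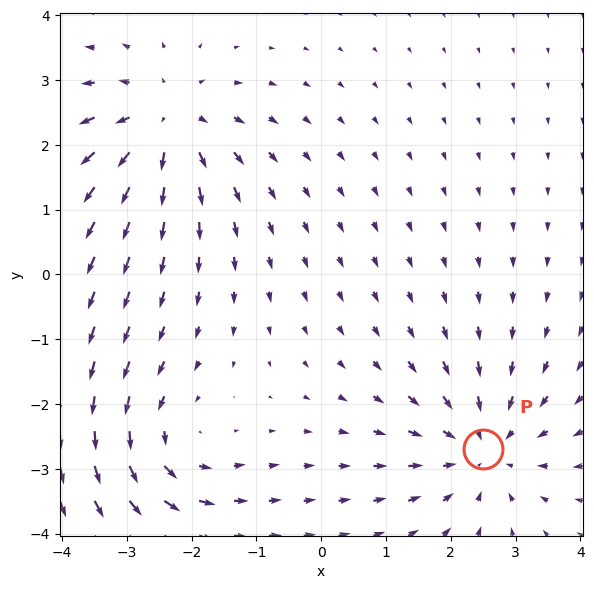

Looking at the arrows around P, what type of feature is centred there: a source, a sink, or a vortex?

At P (2.5, -2.7) the arrows converge inward. Divergence about -4, curl ≈0 — negative divergence with near-zero curl is a sink.

sink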